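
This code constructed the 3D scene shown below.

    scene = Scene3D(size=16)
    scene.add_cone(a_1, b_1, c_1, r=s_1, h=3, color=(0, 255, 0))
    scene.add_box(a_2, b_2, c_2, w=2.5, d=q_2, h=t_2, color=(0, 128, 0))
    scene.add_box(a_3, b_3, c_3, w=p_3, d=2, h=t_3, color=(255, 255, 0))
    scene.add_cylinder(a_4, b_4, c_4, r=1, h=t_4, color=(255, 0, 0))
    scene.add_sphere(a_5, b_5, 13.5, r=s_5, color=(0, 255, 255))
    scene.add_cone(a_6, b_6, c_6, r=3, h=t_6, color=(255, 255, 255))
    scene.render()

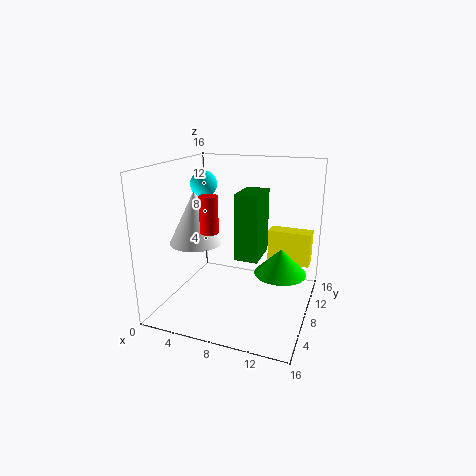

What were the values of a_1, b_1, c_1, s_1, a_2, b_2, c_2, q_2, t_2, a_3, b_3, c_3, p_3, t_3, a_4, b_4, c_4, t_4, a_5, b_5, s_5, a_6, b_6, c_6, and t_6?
a_1 = 12.5, b_1 = 10, c_1 = 3.5, s_1 = 3, a_2 = 8.5, b_2 = 5.5, c_2 = 6.5, q_2 = 4, t_2 = 7, a_3 = 10.5, b_3 = 11.5, c_3 = 4, p_3 = 5, t_3 = 4, a_4 = 5.5, b_4 = 6, c_4 = 9, t_4 = 4, a_5 = 3.5, b_5 = 9, s_5 = 1.5, a_6 = 3, b_6 = 7.5, c_6 = 7, t_6 = 6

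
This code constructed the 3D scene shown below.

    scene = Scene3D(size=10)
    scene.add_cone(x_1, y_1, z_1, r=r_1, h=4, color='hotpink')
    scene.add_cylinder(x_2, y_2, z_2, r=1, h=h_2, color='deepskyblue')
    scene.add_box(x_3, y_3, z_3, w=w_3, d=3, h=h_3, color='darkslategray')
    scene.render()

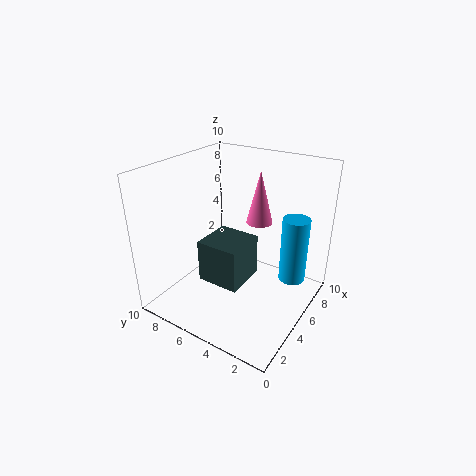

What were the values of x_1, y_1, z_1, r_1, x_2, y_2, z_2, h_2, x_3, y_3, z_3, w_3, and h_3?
x_1 = 8, y_1 = 5, z_1 = 5, r_1 = 1, x_2 = 8, y_2 = 2, z_2 = 1, h_2 = 5, x_3 = 3, y_3 = 4, z_3 = 2, w_3 = 3, h_3 = 3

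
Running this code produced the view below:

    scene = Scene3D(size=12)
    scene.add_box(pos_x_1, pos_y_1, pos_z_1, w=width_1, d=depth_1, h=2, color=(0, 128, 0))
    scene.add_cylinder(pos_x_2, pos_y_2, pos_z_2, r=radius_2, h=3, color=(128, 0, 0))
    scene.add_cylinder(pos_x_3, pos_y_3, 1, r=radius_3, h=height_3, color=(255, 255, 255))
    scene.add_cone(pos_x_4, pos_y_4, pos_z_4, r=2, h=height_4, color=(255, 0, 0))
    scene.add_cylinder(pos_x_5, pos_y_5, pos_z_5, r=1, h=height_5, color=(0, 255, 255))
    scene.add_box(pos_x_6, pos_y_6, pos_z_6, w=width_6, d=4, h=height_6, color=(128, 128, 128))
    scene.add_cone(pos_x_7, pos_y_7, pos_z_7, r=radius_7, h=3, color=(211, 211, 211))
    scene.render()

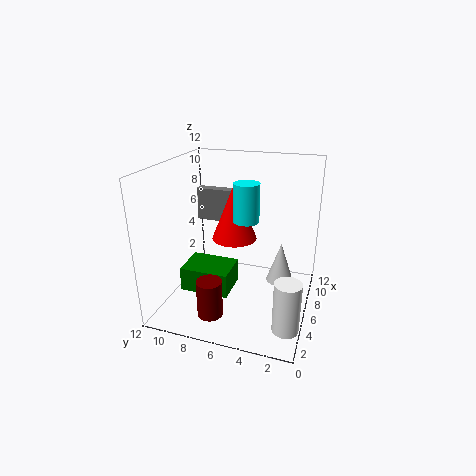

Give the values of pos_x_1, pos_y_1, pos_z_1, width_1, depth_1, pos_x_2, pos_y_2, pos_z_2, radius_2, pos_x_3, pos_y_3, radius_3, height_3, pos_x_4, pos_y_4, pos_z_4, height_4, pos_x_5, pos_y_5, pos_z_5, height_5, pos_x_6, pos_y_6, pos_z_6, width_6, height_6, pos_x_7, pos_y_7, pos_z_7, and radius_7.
pos_x_1 = 3
pos_y_1 = 6
pos_z_1 = 2
width_1 = 3
depth_1 = 4
pos_x_2 = 2
pos_y_2 = 7
pos_z_2 = 1
radius_2 = 1
pos_x_3 = 2
pos_y_3 = 1
radius_3 = 1
height_3 = 4
pos_x_4 = 8
pos_y_4 = 7
pos_z_4 = 5
height_4 = 5
pos_x_5 = 5
pos_y_5 = 5
pos_z_5 = 8
height_5 = 3
pos_x_6 = 9
pos_y_6 = 7
pos_z_6 = 6
width_6 = 1
height_6 = 3
pos_x_7 = 4
pos_y_7 = 2
pos_z_7 = 4
radius_7 = 1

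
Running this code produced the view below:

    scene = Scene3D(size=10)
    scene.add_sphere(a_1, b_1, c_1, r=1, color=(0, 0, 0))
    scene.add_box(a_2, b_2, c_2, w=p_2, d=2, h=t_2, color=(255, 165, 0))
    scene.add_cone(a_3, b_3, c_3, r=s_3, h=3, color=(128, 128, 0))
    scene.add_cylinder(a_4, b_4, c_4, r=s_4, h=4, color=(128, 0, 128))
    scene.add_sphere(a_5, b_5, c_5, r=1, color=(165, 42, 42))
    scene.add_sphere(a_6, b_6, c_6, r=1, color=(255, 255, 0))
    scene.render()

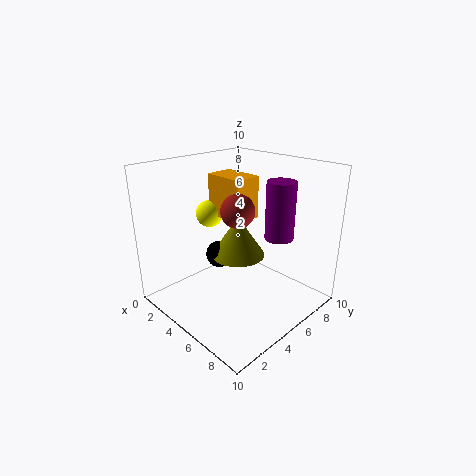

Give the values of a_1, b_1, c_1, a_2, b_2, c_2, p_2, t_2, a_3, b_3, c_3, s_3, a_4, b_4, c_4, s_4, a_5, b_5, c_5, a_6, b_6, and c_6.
a_1 = 3
b_1 = 5
c_1 = 3
a_2 = 2
b_2 = 5
c_2 = 6
p_2 = 3
t_2 = 3
a_3 = 4
b_3 = 6
c_3 = 3
s_3 = 2
a_4 = 7
b_4 = 7
c_4 = 5
s_4 = 1
a_5 = 7
b_5 = 3
c_5 = 8
a_6 = 2
b_6 = 5
c_6 = 6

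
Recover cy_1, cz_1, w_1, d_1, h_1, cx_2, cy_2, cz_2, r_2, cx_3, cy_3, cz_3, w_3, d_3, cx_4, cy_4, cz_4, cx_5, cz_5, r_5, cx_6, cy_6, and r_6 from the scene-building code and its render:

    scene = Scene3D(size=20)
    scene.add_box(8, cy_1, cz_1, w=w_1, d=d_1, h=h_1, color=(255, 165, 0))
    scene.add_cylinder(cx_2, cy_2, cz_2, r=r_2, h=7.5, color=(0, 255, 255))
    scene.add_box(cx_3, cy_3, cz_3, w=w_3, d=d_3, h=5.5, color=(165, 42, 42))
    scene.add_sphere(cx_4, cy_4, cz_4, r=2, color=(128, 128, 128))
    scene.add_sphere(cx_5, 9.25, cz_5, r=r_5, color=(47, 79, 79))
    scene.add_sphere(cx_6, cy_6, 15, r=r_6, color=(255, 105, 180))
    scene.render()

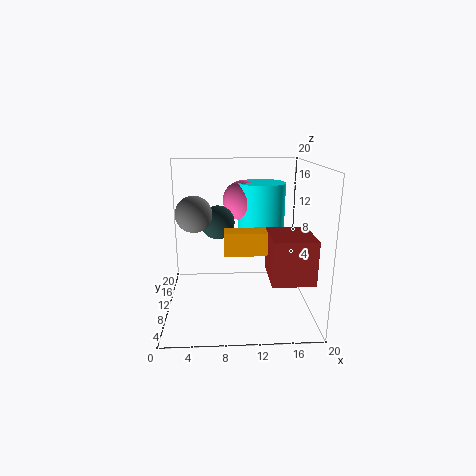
cy_1 = 2.5
cz_1 = 10.25
w_1 = 5
d_1 = 2.5
h_1 = 2.75
cx_2 = 13.25
cy_2 = 11
cz_2 = 10
r_2 = 3.25
cx_3 = 13.5
cy_3 = 1.25
cz_3 = 6.75
w_3 = 5.25
d_3 = 6.25
cx_4 = 4.75
cy_4 = 2
cz_4 = 15.5
cx_5 = 7.25
cz_5 = 12.5
r_5 = 2.25
cx_6 = 10.75
cy_6 = 11.25
r_6 = 2.75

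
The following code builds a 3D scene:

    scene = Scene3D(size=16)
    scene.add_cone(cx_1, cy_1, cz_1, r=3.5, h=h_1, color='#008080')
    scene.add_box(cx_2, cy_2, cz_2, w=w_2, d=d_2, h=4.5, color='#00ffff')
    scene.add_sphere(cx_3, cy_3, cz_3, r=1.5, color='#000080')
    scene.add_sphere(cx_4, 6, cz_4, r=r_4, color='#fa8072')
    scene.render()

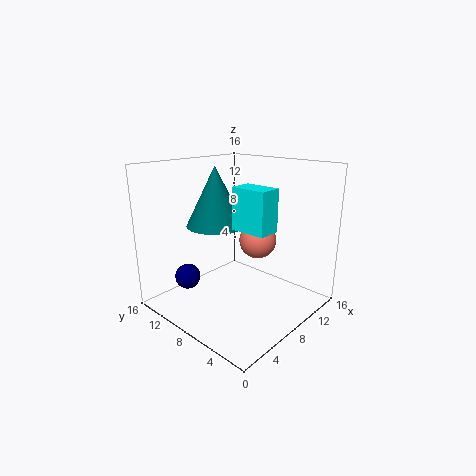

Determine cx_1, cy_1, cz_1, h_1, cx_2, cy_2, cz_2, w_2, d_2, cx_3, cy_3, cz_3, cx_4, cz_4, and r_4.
cx_1 = 8.5; cy_1 = 12; cz_1 = 8.5; h_1 = 7; cx_2 = 6.5; cy_2 = 3.5; cz_2 = 9.5; w_2 = 2.5; d_2 = 4; cx_3 = 5; cy_3 = 13.5; cz_3 = 2.5; cx_4 = 9; cz_4 = 8; r_4 = 2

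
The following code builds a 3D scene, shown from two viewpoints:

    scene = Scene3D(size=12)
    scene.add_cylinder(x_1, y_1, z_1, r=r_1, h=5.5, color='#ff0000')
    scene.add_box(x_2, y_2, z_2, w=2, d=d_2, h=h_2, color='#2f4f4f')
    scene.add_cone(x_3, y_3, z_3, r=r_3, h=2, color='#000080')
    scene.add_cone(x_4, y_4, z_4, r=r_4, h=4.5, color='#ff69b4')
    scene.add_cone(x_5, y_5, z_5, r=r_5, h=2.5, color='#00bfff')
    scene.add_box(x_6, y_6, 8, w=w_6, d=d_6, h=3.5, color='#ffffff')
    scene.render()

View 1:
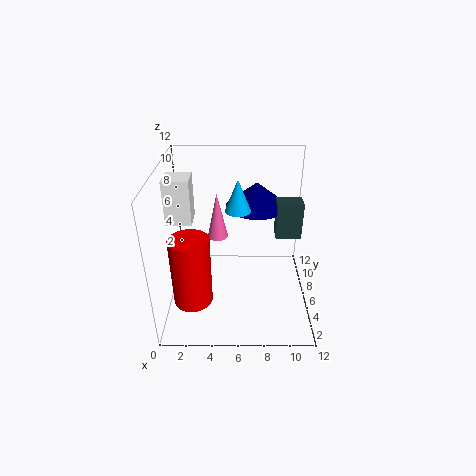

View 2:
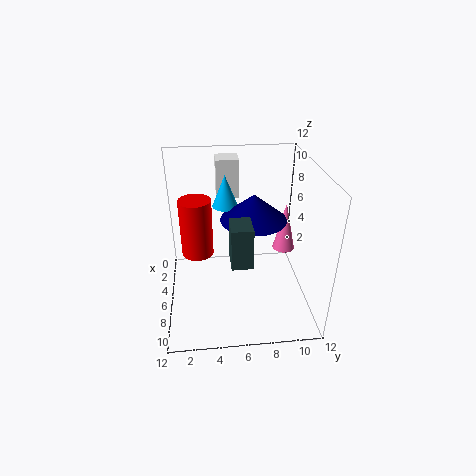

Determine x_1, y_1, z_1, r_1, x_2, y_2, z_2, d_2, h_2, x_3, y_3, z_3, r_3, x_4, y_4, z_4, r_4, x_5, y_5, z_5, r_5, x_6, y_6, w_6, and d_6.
x_1 = 2.5
y_1 = 2.5
z_1 = 2.5
r_1 = 1.5
x_2 = 9
y_2 = 5
z_2 = 6.5
d_2 = 1.5
h_2 = 3
x_3 = 7.5
y_3 = 7
z_3 = 8.5
r_3 = 2.5
x_4 = 4
y_4 = 10.5
z_4 = 3.5
r_4 = 1
x_5 = 6
y_5 = 5
z_5 = 9
r_5 = 1
x_6 = 0.5
y_6 = 4.5
w_6 = 2
d_6 = 2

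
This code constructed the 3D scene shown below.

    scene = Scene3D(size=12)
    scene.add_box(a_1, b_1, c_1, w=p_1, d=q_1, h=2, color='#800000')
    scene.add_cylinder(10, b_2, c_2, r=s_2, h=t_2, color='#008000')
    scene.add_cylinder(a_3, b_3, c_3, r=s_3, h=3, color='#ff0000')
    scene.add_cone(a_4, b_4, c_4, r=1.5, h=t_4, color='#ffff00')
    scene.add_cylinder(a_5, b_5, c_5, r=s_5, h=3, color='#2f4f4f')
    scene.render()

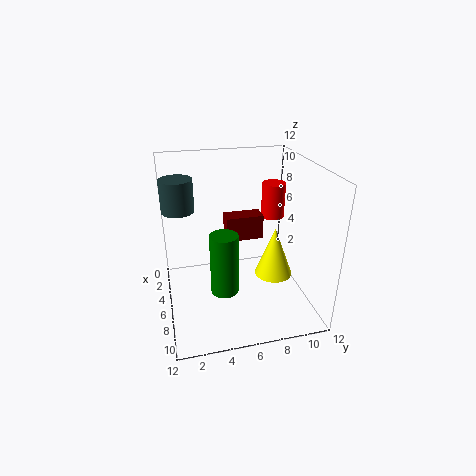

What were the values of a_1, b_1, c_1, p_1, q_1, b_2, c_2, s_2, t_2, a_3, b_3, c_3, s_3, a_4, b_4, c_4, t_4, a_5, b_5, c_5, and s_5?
a_1 = 5; b_1 = 5; c_1 = 6; p_1 = 1.5; q_1 = 3; b_2 = 4; c_2 = 4; s_2 = 1; t_2 = 4.5; a_3 = 4.5; b_3 = 9.5; c_3 = 7; s_3 = 1; a_4 = 8; b_4 = 8.5; c_4 = 3.5; t_4 = 4; a_5 = 1.5; b_5 = 1.5; c_5 = 7; s_5 = 1.5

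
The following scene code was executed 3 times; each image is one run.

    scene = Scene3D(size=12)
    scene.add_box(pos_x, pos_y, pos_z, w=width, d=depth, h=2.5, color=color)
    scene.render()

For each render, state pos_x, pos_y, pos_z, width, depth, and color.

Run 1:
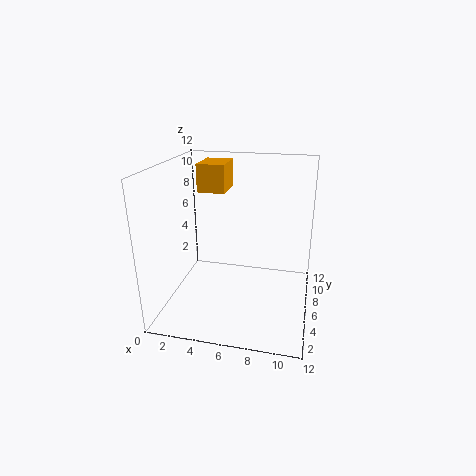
pos_x = 1.75, pos_y = 8.25, pos_z = 9, width = 2.5, depth = 3.25, color = 'orange'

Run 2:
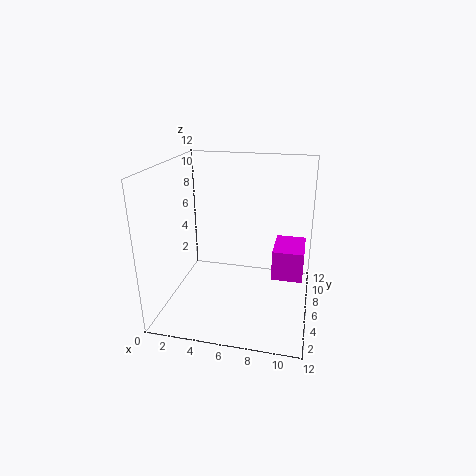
pos_x = 9, pos_y = 5, pos_z = 3, width = 2.5, depth = 3.5, color = 'magenta'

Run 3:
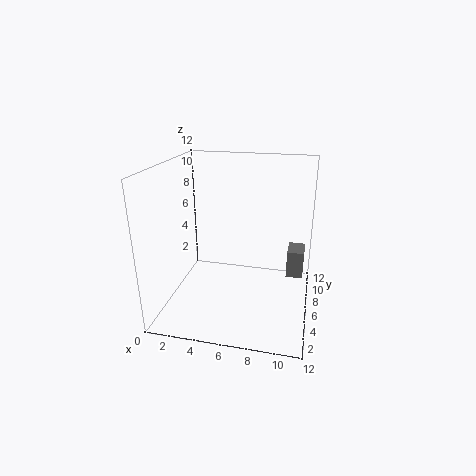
pos_x = 10, pos_y = 8.25, pos_z = 1.5, width = 1.5, depth = 2.25, color = 'gray'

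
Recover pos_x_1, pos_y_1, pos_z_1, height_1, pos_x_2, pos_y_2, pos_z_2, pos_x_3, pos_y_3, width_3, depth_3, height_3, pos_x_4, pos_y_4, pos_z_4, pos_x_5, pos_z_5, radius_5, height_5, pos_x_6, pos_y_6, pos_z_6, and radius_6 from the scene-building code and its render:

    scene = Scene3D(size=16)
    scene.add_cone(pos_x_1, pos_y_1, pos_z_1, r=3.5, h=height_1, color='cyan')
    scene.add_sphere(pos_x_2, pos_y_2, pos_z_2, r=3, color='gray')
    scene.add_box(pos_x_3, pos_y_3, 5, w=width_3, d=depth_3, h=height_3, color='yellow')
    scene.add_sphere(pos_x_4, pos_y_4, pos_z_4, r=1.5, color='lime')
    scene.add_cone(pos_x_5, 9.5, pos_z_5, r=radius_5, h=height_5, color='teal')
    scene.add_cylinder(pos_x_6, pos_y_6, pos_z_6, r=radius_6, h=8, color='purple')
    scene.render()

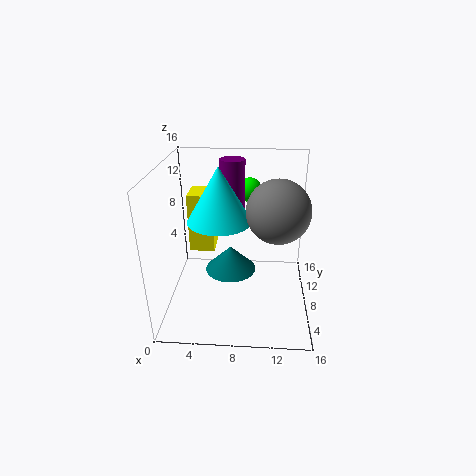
pos_x_1 = 6; pos_y_1 = 8; pos_z_1 = 10; height_1 = 6; pos_x_2 = 12; pos_y_2 = 4; pos_z_2 = 13; pos_x_3 = 2; pos_y_3 = 10; width_3 = 3; depth_3 = 3.5; height_3 = 7; pos_x_4 = 9; pos_y_4 = 14; pos_z_4 = 11.5; pos_x_5 = 7; pos_z_5 = 3; radius_5 = 3; height_5 = 3; pos_x_6 = 7; pos_y_6 = 13; pos_z_6 = 7.5; radius_6 = 1.5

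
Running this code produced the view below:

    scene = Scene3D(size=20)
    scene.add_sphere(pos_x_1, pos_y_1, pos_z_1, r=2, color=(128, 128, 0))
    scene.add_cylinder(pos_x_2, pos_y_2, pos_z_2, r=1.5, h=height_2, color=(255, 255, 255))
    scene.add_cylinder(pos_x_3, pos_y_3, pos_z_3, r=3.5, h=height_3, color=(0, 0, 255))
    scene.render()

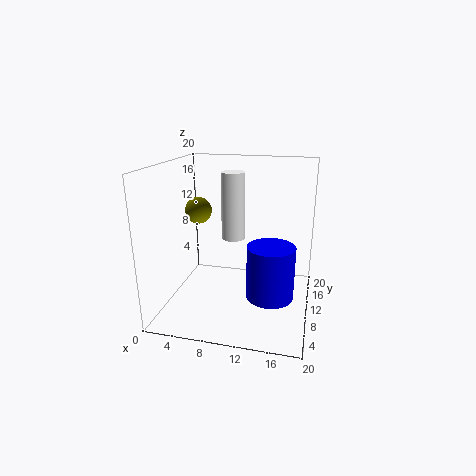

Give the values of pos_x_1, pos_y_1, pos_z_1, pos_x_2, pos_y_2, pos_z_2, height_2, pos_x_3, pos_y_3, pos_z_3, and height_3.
pos_x_1 = 3, pos_y_1 = 13.5, pos_z_1 = 12.5, pos_x_2 = 10, pos_y_2 = 7.5, pos_z_2 = 11, height_2 = 8.5, pos_x_3 = 14.5, pos_y_3 = 11.5, pos_z_3 = 0.5, height_3 = 8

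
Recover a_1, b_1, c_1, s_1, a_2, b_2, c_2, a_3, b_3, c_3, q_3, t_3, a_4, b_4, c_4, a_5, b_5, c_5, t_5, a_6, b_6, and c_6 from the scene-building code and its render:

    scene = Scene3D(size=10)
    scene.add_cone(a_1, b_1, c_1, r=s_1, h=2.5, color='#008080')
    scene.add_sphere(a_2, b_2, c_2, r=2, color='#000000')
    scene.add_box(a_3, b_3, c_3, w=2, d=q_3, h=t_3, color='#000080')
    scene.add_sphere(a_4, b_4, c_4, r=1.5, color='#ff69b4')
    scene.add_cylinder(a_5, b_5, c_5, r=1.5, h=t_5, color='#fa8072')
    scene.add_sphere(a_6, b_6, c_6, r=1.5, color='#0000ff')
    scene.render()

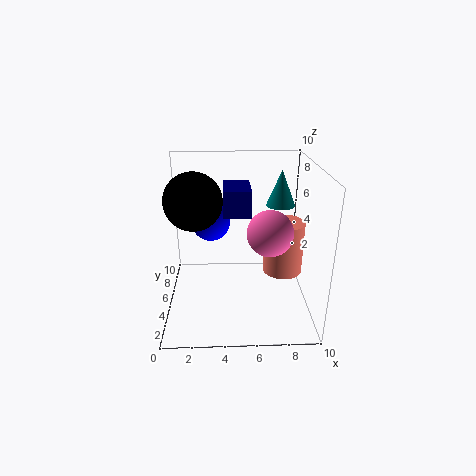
a_1 = 8, b_1 = 6, c_1 = 7, s_1 = 1, a_2 = 2, b_2 = 5.5, c_2 = 7.5, a_3 = 4, b_3 = 6, c_3 = 6, q_3 = 3, t_3 = 2, a_4 = 7, b_4 = 3.5, c_4 = 6, a_5 = 8.5, b_5 = 6.5, c_5 = 1.5, t_5 = 4, a_6 = 3, b_6 = 8, c_6 = 5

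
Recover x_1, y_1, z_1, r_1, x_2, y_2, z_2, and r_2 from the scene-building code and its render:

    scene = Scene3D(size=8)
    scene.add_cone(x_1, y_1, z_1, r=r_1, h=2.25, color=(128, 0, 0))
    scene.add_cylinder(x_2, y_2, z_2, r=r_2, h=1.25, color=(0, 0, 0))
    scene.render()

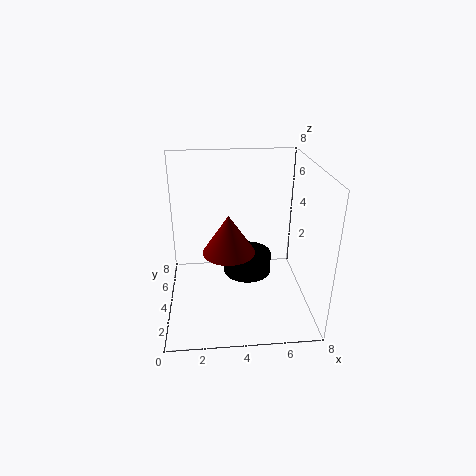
x_1 = 3.5, y_1 = 4.25, z_1 = 3, r_1 = 1.5, x_2 = 4.75, y_2 = 5.75, z_2 = 0.75, r_2 = 1.5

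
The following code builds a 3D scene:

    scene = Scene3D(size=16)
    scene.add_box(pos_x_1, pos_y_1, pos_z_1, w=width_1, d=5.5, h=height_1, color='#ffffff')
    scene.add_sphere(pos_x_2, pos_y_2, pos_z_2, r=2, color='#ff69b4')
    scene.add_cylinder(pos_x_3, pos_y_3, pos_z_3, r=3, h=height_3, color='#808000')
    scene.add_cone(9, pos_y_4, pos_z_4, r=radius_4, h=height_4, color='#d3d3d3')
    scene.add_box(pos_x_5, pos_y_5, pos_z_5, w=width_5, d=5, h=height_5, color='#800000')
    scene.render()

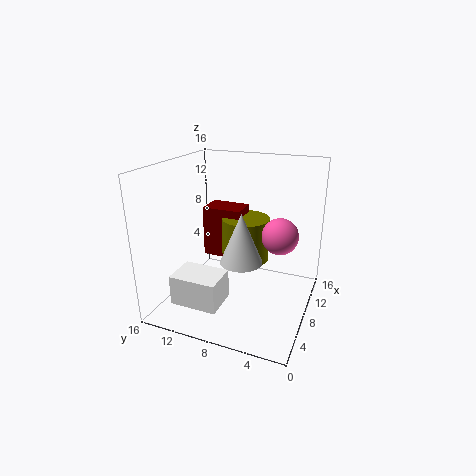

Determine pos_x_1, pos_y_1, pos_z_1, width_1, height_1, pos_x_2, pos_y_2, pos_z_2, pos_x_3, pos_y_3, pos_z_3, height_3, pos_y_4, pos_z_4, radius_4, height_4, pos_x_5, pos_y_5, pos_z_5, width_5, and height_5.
pos_x_1 = 3.5; pos_y_1 = 9; pos_z_1 = 0.5; width_1 = 4; height_1 = 3.5; pos_x_2 = 9; pos_y_2 = 3.5; pos_z_2 = 8.5; pos_x_3 = 13; pos_y_3 = 9; pos_z_3 = 3; height_3 = 5.5; pos_y_4 = 8; pos_z_4 = 4.5; radius_4 = 2.5; height_4 = 6; pos_x_5 = 12; pos_y_5 = 9.5; pos_z_5 = 3; width_5 = 3.5; height_5 = 6.5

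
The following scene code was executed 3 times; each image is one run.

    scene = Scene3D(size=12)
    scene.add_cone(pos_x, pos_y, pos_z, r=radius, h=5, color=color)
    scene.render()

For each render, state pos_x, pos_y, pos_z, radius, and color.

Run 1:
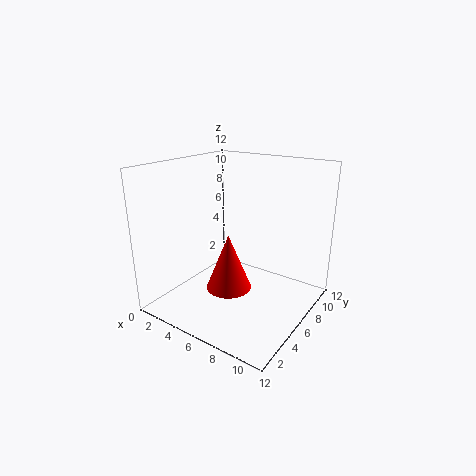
pos_x = 5, pos_y = 6, pos_z = 1, radius = 2, color = 'red'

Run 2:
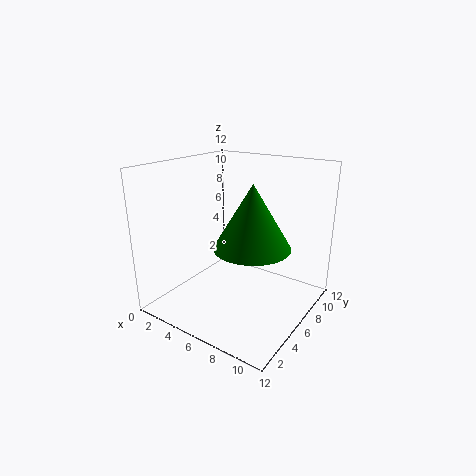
pos_x = 8, pos_y = 5, pos_z = 6, radius = 3, color = 'green'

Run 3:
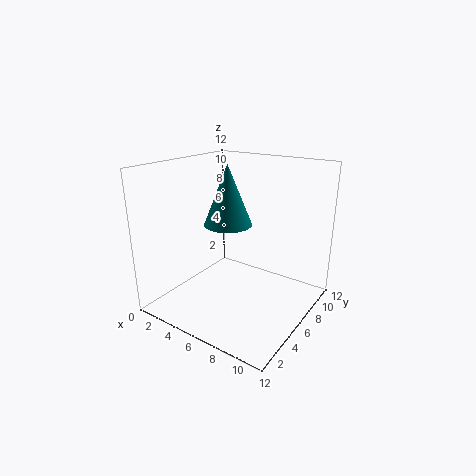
pos_x = 5, pos_y = 6, pos_z = 7, radius = 2, color = 'teal'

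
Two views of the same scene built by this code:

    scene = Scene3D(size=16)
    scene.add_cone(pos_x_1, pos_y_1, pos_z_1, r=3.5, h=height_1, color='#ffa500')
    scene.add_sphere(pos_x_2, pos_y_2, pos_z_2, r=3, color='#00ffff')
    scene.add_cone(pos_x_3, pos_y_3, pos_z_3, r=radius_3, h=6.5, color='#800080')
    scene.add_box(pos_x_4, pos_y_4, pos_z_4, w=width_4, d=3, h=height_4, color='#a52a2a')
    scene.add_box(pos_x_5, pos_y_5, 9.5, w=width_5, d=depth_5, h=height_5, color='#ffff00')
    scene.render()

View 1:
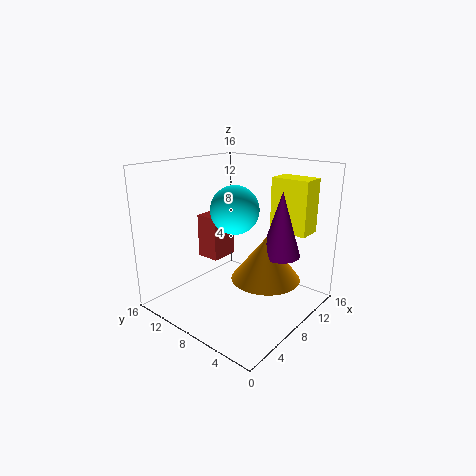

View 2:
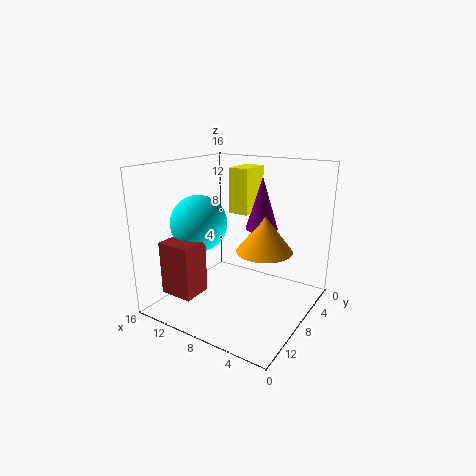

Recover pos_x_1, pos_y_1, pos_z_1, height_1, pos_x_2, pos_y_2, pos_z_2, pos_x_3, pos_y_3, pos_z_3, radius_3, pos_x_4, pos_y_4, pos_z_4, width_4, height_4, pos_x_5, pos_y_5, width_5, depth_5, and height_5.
pos_x_1 = 7; pos_y_1 = 3.5; pos_z_1 = 5; height_1 = 4.5; pos_x_2 = 11; pos_y_2 = 11; pos_z_2 = 10; pos_x_3 = 8; pos_y_3 = 2.5; pos_z_3 = 7.5; radius_3 = 2; pos_x_4 = 9; pos_y_4 = 12.5; pos_z_4 = 3.5; width_4 = 3.5; height_4 = 5.5; pos_x_5 = 9; pos_y_5 = 0.5; width_5 = 2.5; depth_5 = 4; height_5 = 5.5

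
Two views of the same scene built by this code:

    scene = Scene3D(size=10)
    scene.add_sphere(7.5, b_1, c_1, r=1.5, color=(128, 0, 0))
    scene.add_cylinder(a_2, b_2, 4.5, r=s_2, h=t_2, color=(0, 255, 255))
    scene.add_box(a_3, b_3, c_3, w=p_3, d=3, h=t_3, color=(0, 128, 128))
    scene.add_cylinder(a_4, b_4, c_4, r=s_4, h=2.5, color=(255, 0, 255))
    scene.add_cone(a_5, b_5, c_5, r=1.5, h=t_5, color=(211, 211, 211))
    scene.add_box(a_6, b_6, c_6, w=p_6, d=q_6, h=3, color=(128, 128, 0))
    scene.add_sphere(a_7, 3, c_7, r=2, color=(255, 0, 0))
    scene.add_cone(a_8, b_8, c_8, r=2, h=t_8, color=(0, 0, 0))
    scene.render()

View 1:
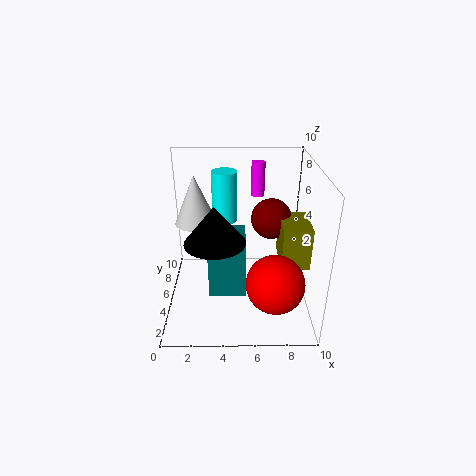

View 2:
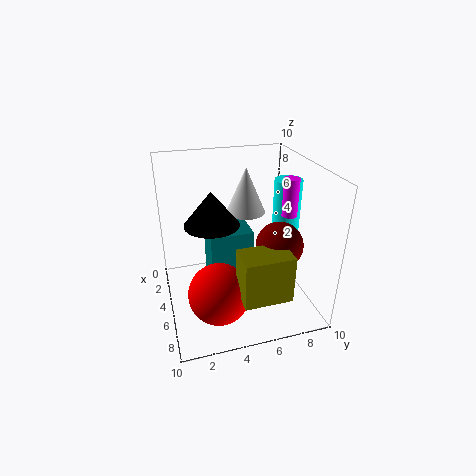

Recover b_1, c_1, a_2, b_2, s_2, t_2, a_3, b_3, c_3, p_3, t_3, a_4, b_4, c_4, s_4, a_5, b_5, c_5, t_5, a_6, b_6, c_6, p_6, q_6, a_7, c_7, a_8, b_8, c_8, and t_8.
b_1 = 7, c_1 = 5.5, a_2 = 4, b_2 = 9, s_2 = 1, t_2 = 4, a_3 = 3, b_3 = 3, c_3 = 1.5, p_3 = 2.5, t_3 = 4, a_4 = 6.5, b_4 = 8, c_4 = 7, s_4 = 0.5, a_5 = 2, b_5 = 6.5, c_5 = 5.5, t_5 = 3.5, a_6 = 8, b_6 = 4, c_6 = 3, p_6 = 2, q_6 = 3, a_7 = 7.5, c_7 = 2.5, a_8 = 3.5, b_8 = 3.5, c_8 = 5.5, t_8 = 2.5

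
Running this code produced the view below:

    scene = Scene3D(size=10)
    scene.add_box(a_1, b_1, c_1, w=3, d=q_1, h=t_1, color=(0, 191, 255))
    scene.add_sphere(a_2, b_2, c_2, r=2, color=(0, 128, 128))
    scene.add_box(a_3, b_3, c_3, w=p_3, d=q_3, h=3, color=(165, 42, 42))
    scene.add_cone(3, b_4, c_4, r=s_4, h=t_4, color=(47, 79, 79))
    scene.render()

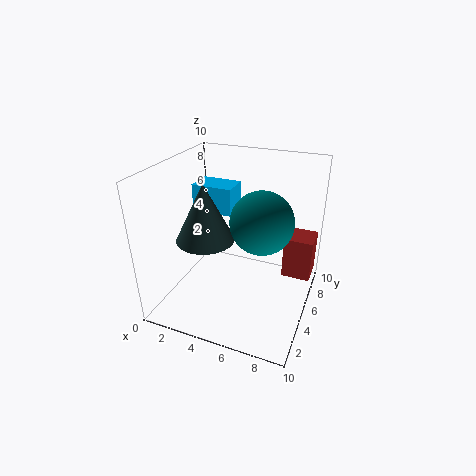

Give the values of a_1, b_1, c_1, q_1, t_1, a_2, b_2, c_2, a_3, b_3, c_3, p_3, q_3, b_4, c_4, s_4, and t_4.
a_1 = 1, b_1 = 6, c_1 = 6, q_1 = 2, t_1 = 2, a_2 = 7, b_2 = 4, c_2 = 7, a_3 = 8, b_3 = 6, c_3 = 2, p_3 = 2, q_3 = 2, b_4 = 4, c_4 = 5, s_4 = 2, t_4 = 4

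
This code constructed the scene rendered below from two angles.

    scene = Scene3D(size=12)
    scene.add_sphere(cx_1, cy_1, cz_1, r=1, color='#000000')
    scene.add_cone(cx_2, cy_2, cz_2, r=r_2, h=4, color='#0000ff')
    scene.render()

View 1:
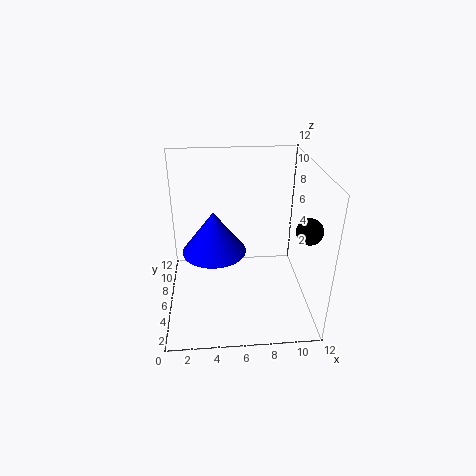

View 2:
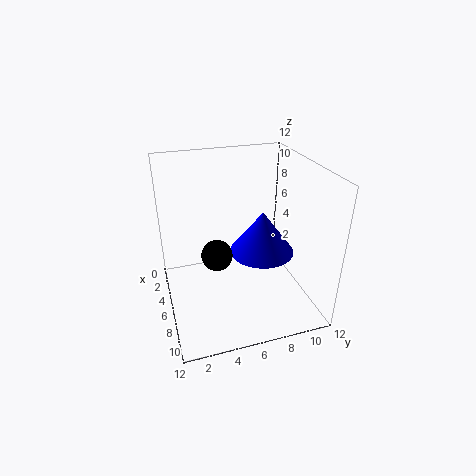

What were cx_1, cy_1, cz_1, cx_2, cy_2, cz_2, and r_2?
cx_1 = 11; cy_1 = 3; cz_1 = 8; cx_2 = 4; cy_2 = 9; cz_2 = 3; r_2 = 3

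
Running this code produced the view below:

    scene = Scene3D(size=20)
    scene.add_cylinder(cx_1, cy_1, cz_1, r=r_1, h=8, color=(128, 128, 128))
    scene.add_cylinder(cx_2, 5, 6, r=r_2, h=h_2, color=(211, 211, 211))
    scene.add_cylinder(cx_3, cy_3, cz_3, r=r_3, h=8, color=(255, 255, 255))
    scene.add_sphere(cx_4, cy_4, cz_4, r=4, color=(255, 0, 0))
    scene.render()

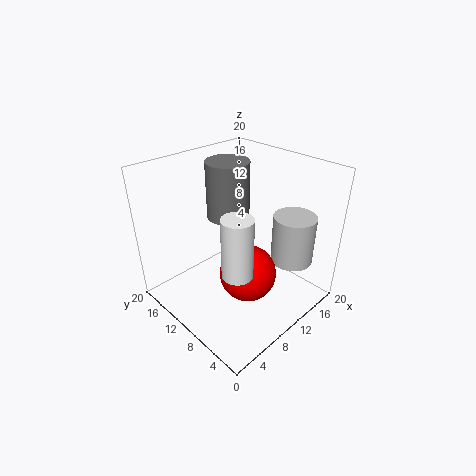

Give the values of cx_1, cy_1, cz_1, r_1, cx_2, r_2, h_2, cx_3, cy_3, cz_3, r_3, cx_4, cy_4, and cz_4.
cx_1 = 11; cy_1 = 13; cz_1 = 12; r_1 = 3; cx_2 = 16; r_2 = 3; h_2 = 7; cx_3 = 6; cy_3 = 6; cz_3 = 8; r_3 = 2; cx_4 = 10; cy_4 = 8; cz_4 = 5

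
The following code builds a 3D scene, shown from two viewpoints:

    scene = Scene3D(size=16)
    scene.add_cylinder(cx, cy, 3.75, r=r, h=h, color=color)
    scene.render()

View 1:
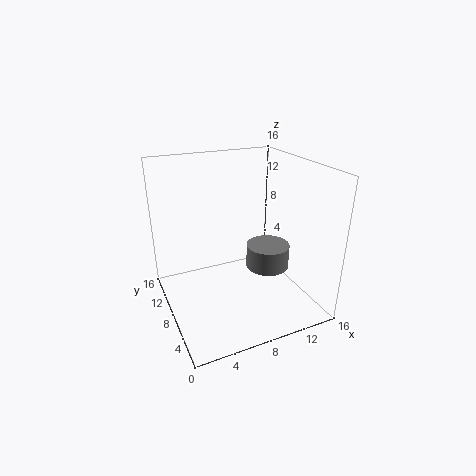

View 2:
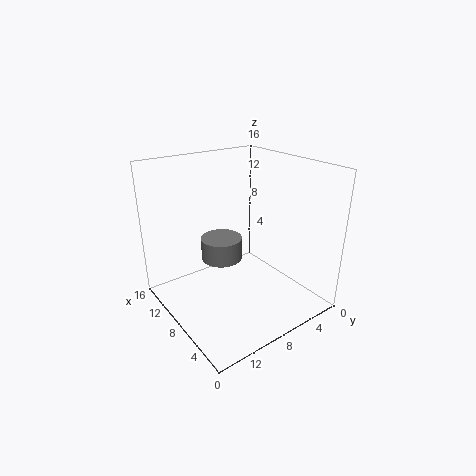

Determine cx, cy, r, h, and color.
cx = 11.75
cy = 7.75
r = 2.5
h = 2.75
color = 'gray'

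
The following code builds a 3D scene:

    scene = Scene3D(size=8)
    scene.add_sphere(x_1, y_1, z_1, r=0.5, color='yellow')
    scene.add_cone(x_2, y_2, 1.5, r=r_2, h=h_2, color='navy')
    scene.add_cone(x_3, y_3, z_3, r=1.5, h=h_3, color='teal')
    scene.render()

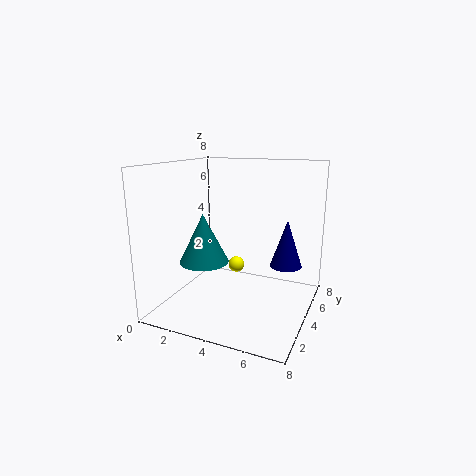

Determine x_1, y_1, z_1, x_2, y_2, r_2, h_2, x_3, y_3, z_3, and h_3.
x_1 = 3; y_1 = 6; z_1 = 1.5; x_2 = 6; y_2 = 7; r_2 = 1; h_2 = 3; x_3 = 1.5; y_3 = 4.5; z_3 = 2; h_3 = 3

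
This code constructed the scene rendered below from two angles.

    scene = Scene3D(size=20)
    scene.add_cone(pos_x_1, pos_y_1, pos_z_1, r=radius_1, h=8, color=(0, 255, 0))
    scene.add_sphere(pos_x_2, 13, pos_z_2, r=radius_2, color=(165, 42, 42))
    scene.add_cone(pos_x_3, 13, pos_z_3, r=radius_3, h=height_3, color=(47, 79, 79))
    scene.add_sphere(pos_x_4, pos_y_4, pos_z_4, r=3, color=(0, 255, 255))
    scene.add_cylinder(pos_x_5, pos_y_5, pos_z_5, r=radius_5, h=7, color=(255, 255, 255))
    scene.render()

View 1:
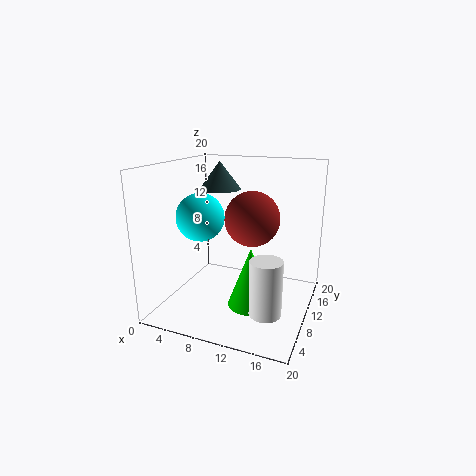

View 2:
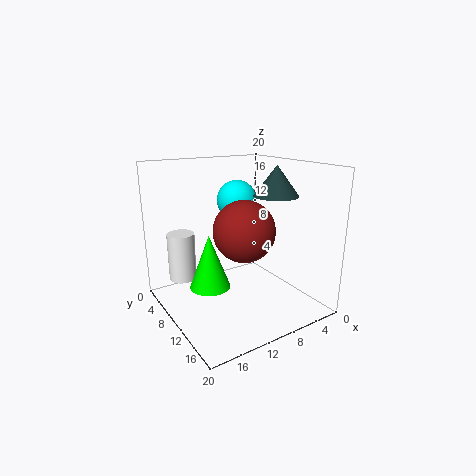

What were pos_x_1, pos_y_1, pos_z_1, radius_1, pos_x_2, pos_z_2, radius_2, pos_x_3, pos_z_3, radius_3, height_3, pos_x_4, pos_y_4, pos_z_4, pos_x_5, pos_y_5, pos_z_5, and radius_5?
pos_x_1 = 13
pos_y_1 = 7
pos_z_1 = 2
radius_1 = 3
pos_x_2 = 11
pos_z_2 = 12
radius_2 = 4
pos_x_3 = 6
pos_z_3 = 16
radius_3 = 3
height_3 = 4
pos_x_4 = 7
pos_y_4 = 5
pos_z_4 = 14
pos_x_5 = 16
pos_y_5 = 4
pos_z_5 = 3
radius_5 = 2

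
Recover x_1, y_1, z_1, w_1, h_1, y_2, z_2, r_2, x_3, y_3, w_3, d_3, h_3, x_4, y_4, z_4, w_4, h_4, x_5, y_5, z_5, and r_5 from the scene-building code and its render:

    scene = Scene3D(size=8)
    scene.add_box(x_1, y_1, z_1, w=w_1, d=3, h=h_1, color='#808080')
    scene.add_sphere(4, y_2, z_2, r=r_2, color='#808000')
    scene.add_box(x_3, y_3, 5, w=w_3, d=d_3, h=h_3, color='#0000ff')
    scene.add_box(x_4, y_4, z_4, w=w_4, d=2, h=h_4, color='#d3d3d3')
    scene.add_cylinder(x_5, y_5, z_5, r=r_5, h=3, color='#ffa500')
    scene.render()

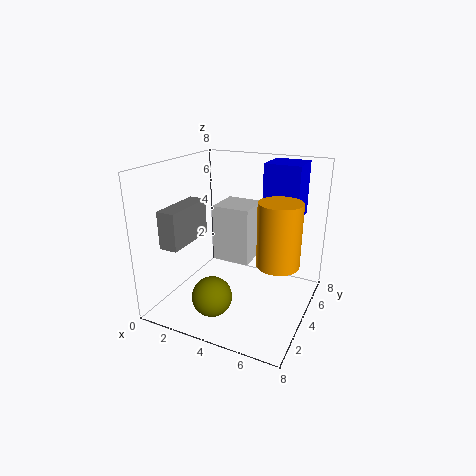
x_1 = 1
y_1 = 1
z_1 = 4
w_1 = 1
h_1 = 2
y_2 = 1
z_2 = 2
r_2 = 1
x_3 = 5
y_3 = 5
w_3 = 2
d_3 = 2
h_3 = 3
x_4 = 3
y_4 = 3
z_4 = 3
w_4 = 2
h_4 = 3
x_5 = 7
y_5 = 2
z_5 = 4
r_5 = 1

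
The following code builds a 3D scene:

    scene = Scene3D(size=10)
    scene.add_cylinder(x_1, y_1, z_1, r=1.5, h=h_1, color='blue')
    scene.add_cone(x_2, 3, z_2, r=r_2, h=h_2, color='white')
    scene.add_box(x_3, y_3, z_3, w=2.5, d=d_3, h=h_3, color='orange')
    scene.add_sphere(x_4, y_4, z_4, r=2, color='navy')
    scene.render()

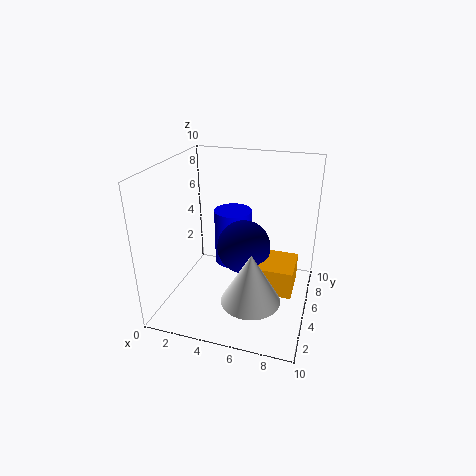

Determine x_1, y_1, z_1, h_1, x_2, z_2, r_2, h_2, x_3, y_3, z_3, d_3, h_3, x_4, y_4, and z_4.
x_1 = 3.5
y_1 = 8.5
z_1 = 1
h_1 = 4.5
x_2 = 6.5
z_2 = 1.5
r_2 = 2
h_2 = 3.5
x_3 = 6.5
y_3 = 4.5
z_3 = 1
d_3 = 3
h_3 = 2
x_4 = 5
y_4 = 6.5
z_4 = 3.5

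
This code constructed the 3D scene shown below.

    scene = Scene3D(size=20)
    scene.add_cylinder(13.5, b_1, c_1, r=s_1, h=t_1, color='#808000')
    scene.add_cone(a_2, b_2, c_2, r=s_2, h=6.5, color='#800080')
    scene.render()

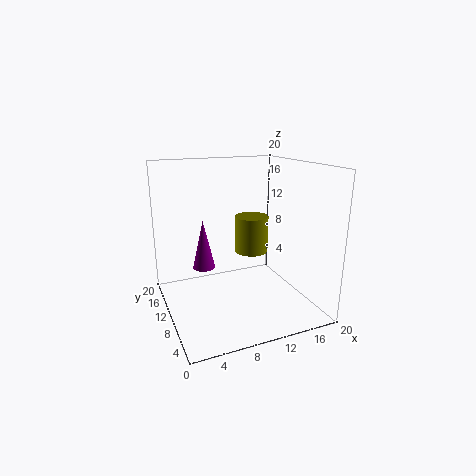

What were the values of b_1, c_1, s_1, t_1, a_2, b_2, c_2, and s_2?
b_1 = 13
c_1 = 6.5
s_1 = 2.5
t_1 = 5.5
a_2 = 5
b_2 = 10
c_2 = 6.5
s_2 = 1.5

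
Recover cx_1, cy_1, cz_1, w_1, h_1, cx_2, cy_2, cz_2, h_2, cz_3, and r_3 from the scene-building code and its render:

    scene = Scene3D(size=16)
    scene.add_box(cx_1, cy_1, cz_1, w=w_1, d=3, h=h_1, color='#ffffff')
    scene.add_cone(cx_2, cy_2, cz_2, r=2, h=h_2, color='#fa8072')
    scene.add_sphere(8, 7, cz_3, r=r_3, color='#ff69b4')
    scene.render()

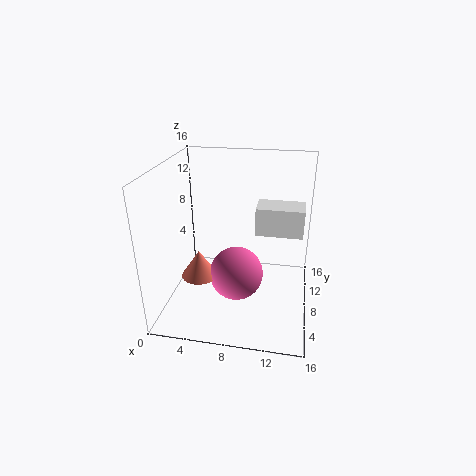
cx_1 = 10; cy_1 = 7; cz_1 = 9; w_1 = 5; h_1 = 3; cx_2 = 4; cy_2 = 6; cz_2 = 4; h_2 = 3; cz_3 = 4; r_3 = 3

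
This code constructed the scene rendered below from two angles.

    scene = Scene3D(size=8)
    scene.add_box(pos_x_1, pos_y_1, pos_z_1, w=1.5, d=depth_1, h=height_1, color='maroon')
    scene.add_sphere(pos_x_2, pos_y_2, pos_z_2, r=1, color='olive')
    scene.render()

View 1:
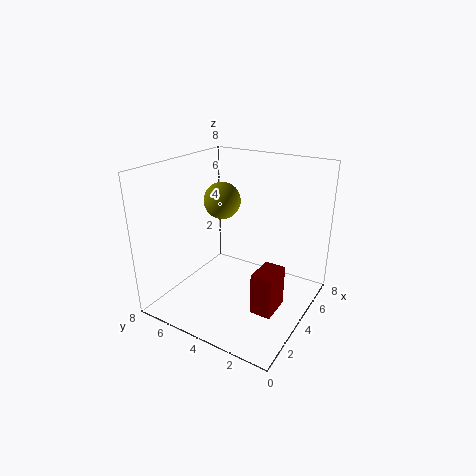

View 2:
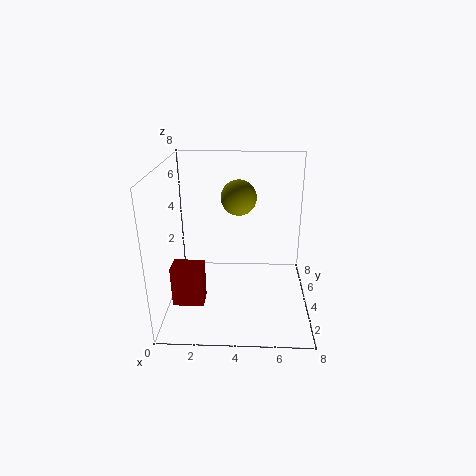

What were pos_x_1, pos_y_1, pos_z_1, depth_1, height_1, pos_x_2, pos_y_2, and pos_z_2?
pos_x_1 = 1, pos_y_1 = 0.5, pos_z_1 = 2, depth_1 = 1, height_1 = 2, pos_x_2 = 4, pos_y_2 = 5, pos_z_2 = 6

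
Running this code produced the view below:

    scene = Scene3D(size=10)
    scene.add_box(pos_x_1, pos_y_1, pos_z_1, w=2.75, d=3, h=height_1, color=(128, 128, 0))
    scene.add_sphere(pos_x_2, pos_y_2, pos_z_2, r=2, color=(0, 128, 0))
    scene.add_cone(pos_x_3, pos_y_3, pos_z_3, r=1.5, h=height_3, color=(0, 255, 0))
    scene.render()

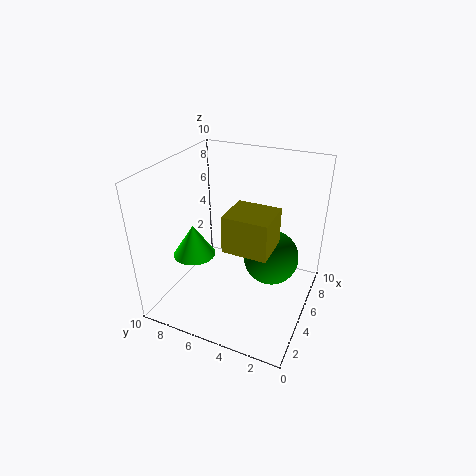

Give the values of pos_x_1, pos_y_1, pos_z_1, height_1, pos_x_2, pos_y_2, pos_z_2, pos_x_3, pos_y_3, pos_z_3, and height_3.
pos_x_1 = 3, pos_y_1 = 2.25, pos_z_1 = 5, height_1 = 2.5, pos_x_2 = 6.5, pos_y_2 = 3, pos_z_2 = 3, pos_x_3 = 4, pos_y_3 = 8, pos_z_3 = 3.5, height_3 = 2.25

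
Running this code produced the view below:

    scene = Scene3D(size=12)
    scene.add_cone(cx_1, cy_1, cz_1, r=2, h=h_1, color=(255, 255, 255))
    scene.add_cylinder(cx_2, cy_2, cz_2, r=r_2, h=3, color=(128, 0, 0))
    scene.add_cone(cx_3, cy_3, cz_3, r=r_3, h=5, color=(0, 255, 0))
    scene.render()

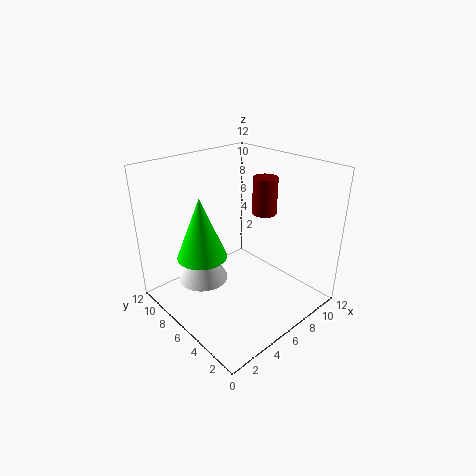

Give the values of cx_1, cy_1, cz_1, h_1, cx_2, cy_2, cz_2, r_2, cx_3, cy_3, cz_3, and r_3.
cx_1 = 3, cy_1 = 7, cz_1 = 3, h_1 = 4, cx_2 = 8, cy_2 = 5, cz_2 = 8, r_2 = 1, cx_3 = 3, cy_3 = 7, cz_3 = 5, r_3 = 2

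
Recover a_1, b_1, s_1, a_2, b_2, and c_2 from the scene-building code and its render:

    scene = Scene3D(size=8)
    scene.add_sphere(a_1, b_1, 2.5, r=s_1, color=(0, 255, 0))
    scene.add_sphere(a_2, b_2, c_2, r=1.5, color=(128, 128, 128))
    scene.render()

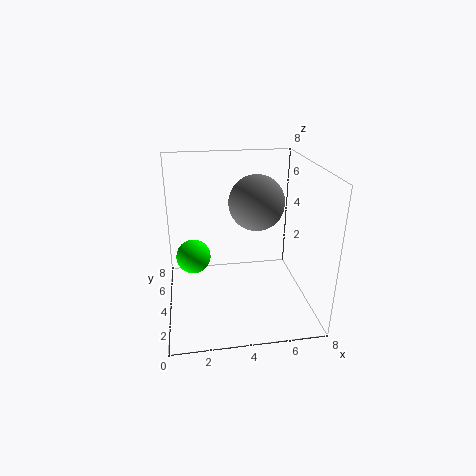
a_1 = 1.5
b_1 = 5
s_1 = 1
a_2 = 5
b_2 = 4
c_2 = 6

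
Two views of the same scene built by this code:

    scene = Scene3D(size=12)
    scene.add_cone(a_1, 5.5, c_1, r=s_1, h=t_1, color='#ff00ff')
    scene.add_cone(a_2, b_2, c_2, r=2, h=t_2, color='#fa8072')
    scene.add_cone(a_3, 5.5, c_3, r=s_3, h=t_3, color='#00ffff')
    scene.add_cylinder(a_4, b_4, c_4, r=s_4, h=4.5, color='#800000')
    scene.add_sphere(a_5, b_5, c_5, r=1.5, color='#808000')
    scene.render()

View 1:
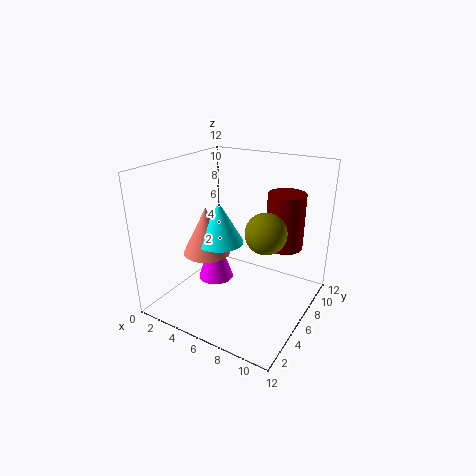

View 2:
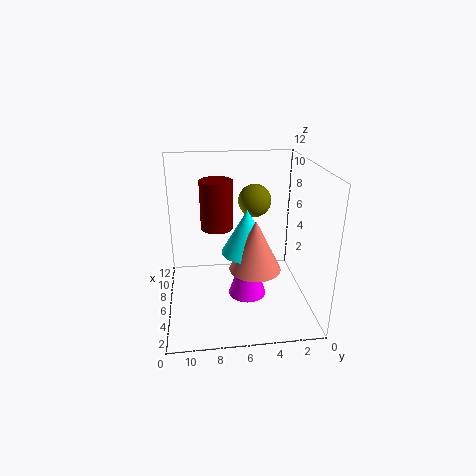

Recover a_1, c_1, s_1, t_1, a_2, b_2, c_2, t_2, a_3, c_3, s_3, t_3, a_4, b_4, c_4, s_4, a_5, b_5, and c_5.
a_1 = 4, c_1 = 2, s_1 = 1.5, t_1 = 4.5, a_2 = 3.5, b_2 = 5, c_2 = 4.5, t_2 = 4, a_3 = 4.5, c_3 = 5.5, s_3 = 2, t_3 = 3.5, a_4 = 9.5, b_4 = 7.5, c_4 = 5.5, s_4 = 1.5, a_5 = 9.5, b_5 = 4, c_5 = 8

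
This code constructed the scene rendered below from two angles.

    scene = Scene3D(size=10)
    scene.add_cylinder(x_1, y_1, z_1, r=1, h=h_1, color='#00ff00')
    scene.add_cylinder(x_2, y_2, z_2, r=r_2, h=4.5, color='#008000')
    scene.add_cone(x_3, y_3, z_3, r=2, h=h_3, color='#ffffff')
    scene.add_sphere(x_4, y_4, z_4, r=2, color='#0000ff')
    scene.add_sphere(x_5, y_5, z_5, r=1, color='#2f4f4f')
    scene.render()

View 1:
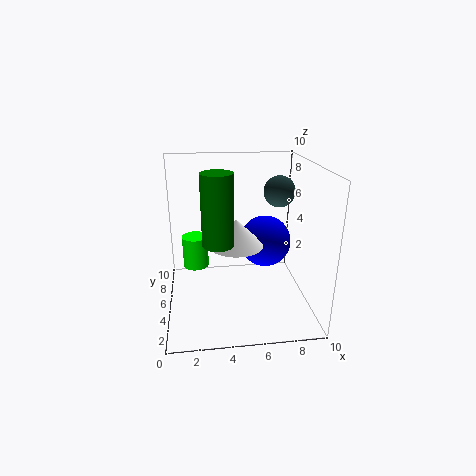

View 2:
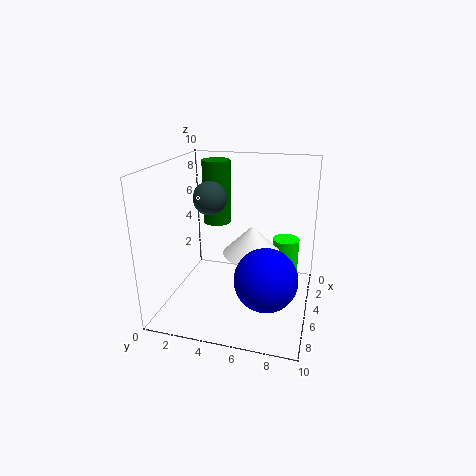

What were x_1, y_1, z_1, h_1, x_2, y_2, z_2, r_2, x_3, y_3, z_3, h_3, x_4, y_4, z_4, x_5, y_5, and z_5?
x_1 = 2, y_1 = 8, z_1 = 1.5, h_1 = 2.5, x_2 = 3.5, y_2 = 3, z_2 = 5.5, r_2 = 1, x_3 = 5, y_3 = 6, z_3 = 4, h_3 = 2, x_4 = 7.5, y_4 = 7.5, z_4 = 3.5, x_5 = 7.5, y_5 = 4, z_5 = 8.5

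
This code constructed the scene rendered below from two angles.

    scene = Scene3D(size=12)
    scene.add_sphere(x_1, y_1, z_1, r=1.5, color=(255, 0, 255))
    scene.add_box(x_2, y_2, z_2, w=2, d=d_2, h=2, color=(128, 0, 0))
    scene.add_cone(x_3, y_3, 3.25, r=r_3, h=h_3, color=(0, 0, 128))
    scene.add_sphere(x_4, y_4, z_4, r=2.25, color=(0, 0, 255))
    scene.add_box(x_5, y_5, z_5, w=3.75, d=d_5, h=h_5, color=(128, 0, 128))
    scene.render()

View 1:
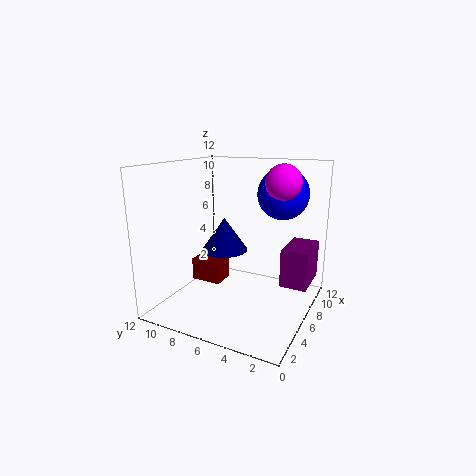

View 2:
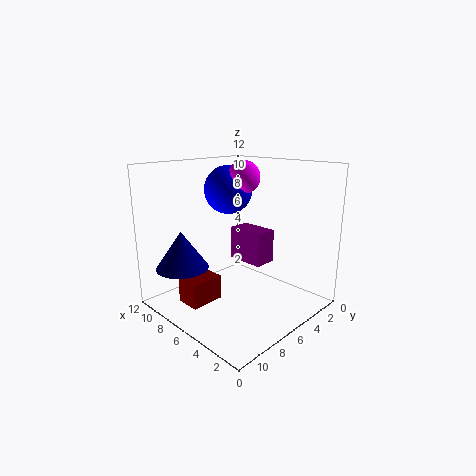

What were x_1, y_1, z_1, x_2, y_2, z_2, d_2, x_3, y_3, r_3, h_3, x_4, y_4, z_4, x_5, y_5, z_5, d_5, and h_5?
x_1 = 8.25, y_1 = 3, z_1 = 10.5, x_2 = 6, y_2 = 8, z_2 = 1.25, d_2 = 2.75, x_3 = 9.5, y_3 = 9.25, r_3 = 2.25, h_3 = 3.25, x_4 = 9.75, y_4 = 3.5, z_4 = 9.25, x_5 = 6.75, y_5 = 0.25, z_5 = 2, d_5 = 2.25, h_5 = 3.25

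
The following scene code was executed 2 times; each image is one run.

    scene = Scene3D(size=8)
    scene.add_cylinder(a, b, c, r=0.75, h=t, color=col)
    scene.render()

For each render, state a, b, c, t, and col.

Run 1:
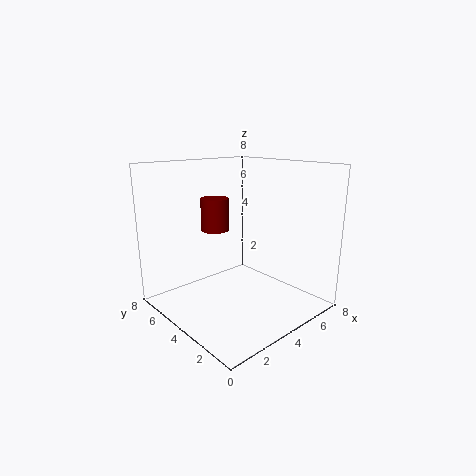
a = 3; b = 4.75; c = 4.5; t = 1.75; col = 'maroon'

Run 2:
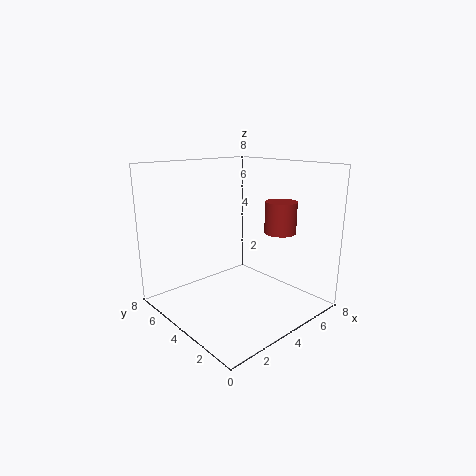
a = 4; b = 1; c = 5; t = 1.5; col = 'brown'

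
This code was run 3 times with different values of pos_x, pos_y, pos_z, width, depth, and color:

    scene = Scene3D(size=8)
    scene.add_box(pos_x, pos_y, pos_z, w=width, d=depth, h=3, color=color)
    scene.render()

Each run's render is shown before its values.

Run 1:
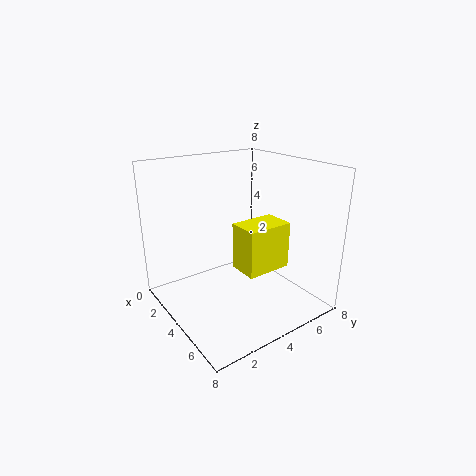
pos_x = 2; pos_y = 5; pos_z = 1; width = 2; depth = 3; color = 'yellow'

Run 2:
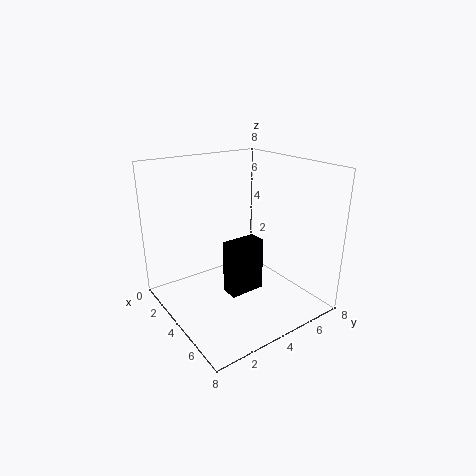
pos_x = 4; pos_y = 3; pos_z = 1; width = 1; depth = 2; color = 'black'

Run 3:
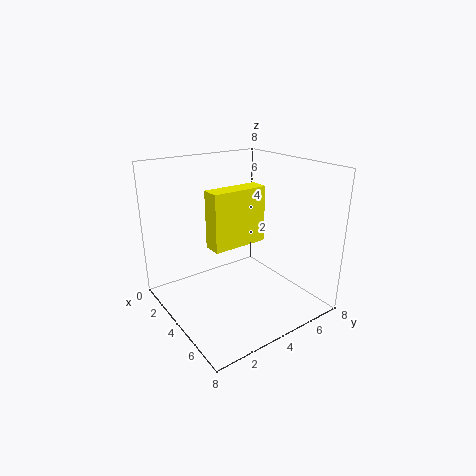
pos_x = 4; pos_y = 2; pos_z = 4; width = 1; depth = 3; color = 'yellow'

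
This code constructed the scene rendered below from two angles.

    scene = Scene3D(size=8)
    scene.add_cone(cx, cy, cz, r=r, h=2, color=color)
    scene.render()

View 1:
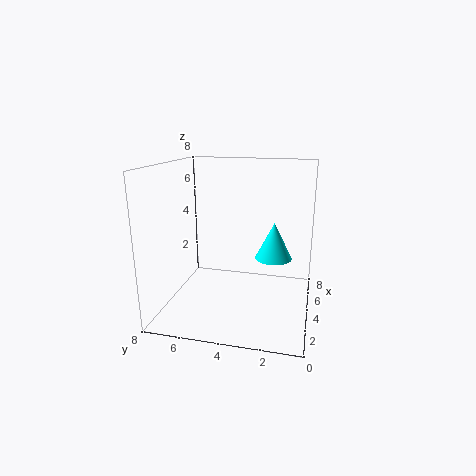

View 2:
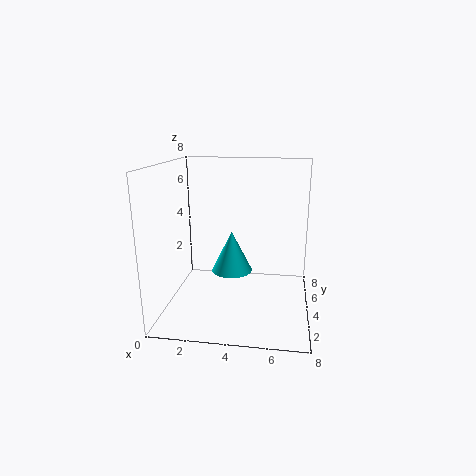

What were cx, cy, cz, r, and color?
cx = 4, cy = 2, cz = 3, r = 1, color = 'cyan'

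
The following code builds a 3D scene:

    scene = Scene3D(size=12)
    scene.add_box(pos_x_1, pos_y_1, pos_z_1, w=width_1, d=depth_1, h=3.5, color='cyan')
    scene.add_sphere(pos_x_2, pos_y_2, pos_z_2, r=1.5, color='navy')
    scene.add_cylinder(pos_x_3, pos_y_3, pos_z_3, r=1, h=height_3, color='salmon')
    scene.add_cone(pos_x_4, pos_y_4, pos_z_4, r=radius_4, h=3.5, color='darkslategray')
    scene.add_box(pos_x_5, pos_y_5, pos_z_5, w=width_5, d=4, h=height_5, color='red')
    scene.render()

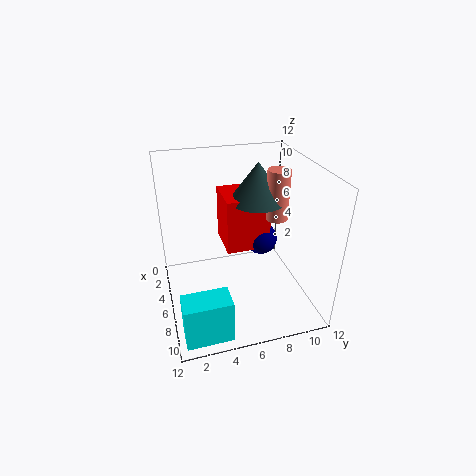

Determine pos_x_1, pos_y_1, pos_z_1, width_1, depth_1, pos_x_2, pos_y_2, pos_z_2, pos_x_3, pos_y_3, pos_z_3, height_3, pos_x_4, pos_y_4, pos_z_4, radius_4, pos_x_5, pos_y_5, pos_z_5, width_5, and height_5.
pos_x_1 = 10; pos_y_1 = 0.5; pos_z_1 = 1; width_1 = 2; depth_1 = 3.5; pos_x_2 = 3.5; pos_y_2 = 9; pos_z_2 = 4; pos_x_3 = 4.5; pos_y_3 = 10; pos_z_3 = 6.5; height_3 = 4.5; pos_x_4 = 3.5; pos_y_4 = 8.5; pos_z_4 = 8; radius_4 = 2.5; pos_x_5 = 0.5; pos_y_5 = 5.5; pos_z_5 = 3.5; width_5 = 4; height_5 = 5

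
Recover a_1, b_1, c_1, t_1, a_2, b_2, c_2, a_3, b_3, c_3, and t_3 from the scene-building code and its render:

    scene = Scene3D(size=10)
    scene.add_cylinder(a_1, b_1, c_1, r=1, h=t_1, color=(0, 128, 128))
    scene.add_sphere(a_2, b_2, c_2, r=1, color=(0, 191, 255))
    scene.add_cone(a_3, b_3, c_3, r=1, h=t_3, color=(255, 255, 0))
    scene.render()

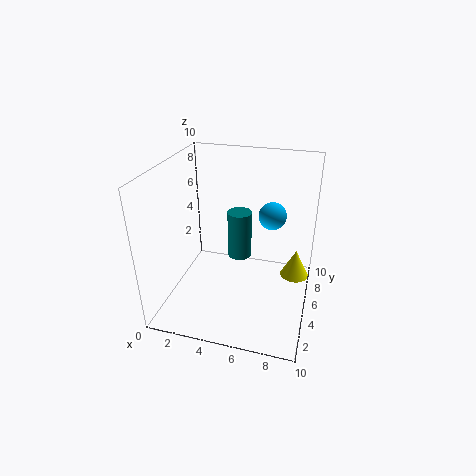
a_1 = 4; b_1 = 9; c_1 = 1; t_1 = 4; a_2 = 7; b_2 = 7; c_2 = 6; a_3 = 9; b_3 = 6; c_3 = 2; t_3 = 2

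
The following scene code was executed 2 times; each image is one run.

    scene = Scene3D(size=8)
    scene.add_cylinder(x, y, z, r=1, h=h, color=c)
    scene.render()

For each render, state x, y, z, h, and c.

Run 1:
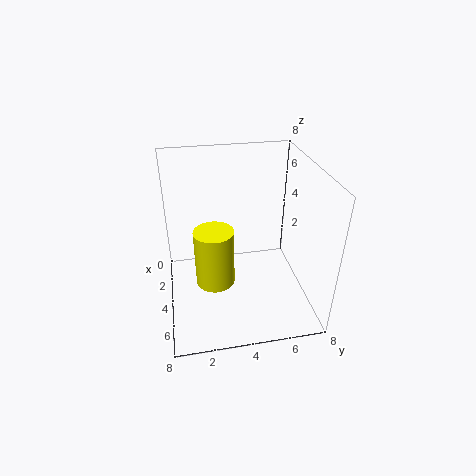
x = 5.5, y = 2.5, z = 2.5, h = 3, c = 'yellow'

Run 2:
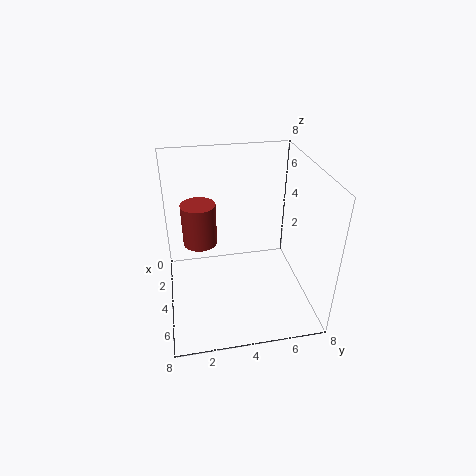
x = 2.5, y = 2, z = 3, h = 2.5, c = 'brown'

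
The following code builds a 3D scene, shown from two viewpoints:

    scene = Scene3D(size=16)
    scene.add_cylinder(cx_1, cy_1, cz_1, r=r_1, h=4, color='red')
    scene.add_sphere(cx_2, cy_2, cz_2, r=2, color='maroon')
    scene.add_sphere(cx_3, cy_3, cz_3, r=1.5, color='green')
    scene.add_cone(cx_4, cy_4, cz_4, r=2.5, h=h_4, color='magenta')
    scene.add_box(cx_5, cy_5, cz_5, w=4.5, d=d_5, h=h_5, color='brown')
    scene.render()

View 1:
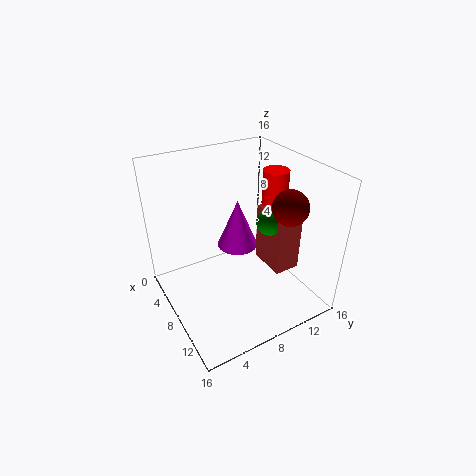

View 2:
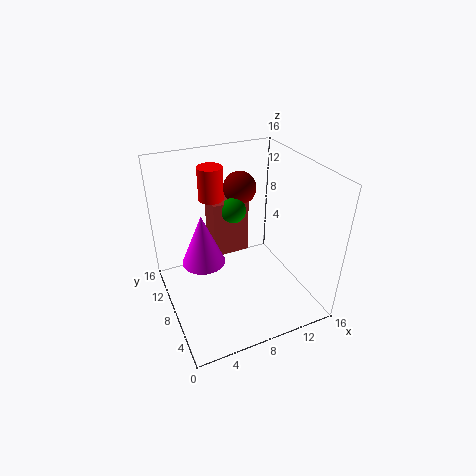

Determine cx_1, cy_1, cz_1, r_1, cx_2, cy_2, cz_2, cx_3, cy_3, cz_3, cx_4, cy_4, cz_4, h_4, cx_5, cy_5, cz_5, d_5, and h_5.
cx_1 = 7
cy_1 = 13.5
cz_1 = 10.5
r_1 = 1.5
cx_2 = 10.5
cy_2 = 13
cz_2 = 11.5
cx_3 = 9
cy_3 = 11.5
cz_3 = 9.5
cx_4 = 4.5
cy_4 = 10
cz_4 = 4.5
h_4 = 6
cx_5 = 6.5
cy_5 = 11.5
cz_5 = 3.5
d_5 = 3
h_5 = 7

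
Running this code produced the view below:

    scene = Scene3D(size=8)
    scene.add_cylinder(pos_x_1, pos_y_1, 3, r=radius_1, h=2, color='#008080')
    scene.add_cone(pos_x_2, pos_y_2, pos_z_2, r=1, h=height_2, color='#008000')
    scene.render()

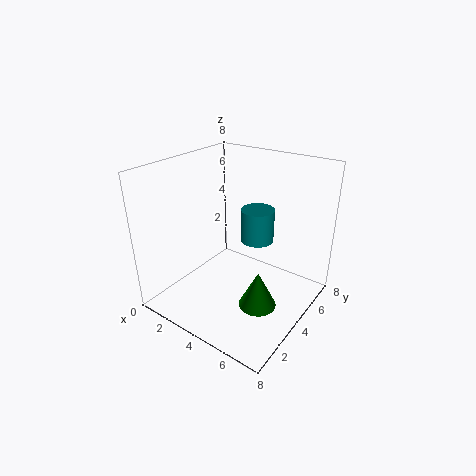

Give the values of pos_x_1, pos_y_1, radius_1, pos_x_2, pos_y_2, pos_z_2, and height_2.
pos_x_1 = 4; pos_y_1 = 6; radius_1 = 1; pos_x_2 = 6; pos_y_2 = 3; pos_z_2 = 1; height_2 = 2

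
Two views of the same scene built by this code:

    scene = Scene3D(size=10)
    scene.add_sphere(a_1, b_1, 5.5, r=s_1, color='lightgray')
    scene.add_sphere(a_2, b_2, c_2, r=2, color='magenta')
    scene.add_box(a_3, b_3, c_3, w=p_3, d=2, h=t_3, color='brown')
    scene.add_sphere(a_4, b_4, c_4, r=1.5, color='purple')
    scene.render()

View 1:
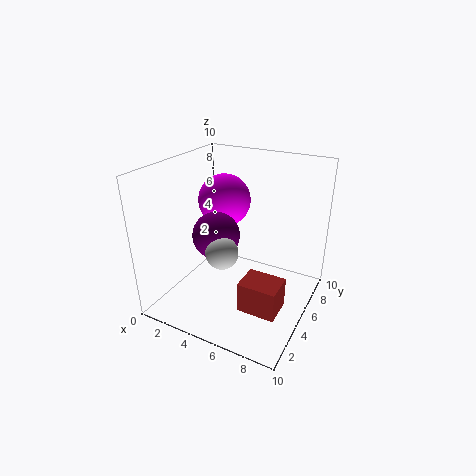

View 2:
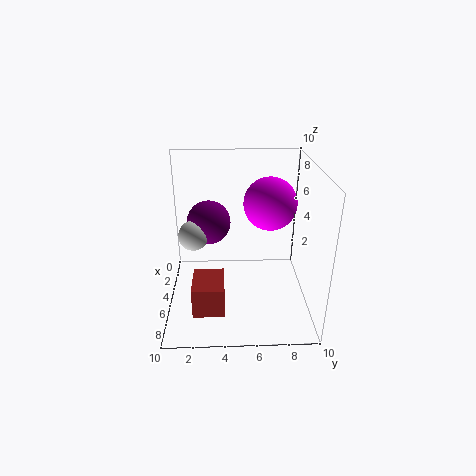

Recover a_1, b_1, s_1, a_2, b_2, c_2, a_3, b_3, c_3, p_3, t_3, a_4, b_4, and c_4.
a_1 = 5.5, b_1 = 2, s_1 = 1, a_2 = 2.5, b_2 = 7.5, c_2 = 6.5, a_3 = 6.5, b_3 = 2, c_3 = 1.5, p_3 = 2.5, t_3 = 2, a_4 = 4.5, b_4 = 3, c_4 = 6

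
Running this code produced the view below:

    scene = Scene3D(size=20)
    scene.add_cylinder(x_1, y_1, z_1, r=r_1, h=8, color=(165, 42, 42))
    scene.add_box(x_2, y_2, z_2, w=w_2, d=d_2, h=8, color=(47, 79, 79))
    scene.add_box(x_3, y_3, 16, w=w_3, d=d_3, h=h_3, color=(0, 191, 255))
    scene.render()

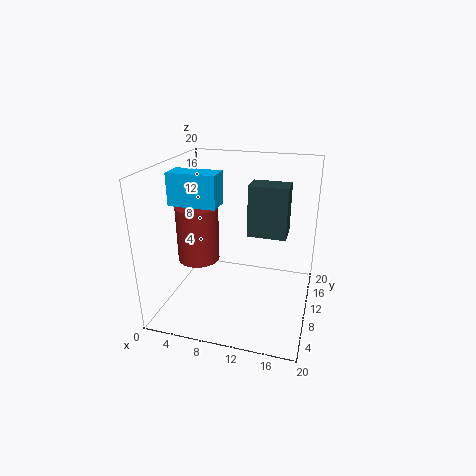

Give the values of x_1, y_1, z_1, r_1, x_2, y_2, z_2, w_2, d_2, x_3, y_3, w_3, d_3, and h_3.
x_1 = 4; y_1 = 10; z_1 = 6; r_1 = 3; x_2 = 10; y_2 = 15; z_2 = 8; w_2 = 6; d_2 = 4; x_3 = 3; y_3 = 4; w_3 = 6; d_3 = 3; h_3 = 4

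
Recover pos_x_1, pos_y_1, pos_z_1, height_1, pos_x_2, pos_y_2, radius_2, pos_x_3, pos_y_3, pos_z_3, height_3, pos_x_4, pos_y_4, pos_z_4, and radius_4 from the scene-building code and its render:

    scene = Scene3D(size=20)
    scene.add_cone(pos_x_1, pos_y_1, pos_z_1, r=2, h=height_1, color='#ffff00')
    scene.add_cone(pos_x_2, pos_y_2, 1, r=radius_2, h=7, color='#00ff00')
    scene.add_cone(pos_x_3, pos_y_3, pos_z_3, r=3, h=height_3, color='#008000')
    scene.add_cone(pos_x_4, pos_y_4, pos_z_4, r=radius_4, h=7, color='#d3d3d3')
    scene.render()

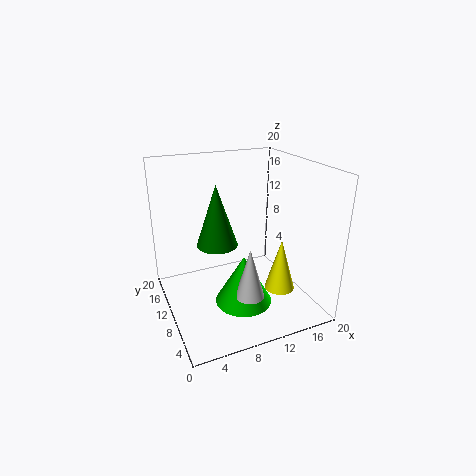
pos_x_1 = 14; pos_y_1 = 5; pos_z_1 = 4; height_1 = 7; pos_x_2 = 10; pos_y_2 = 8; radius_2 = 4; pos_x_3 = 8; pos_y_3 = 13; pos_z_3 = 8; height_3 = 9; pos_x_4 = 10; pos_y_4 = 6; pos_z_4 = 3; radius_4 = 2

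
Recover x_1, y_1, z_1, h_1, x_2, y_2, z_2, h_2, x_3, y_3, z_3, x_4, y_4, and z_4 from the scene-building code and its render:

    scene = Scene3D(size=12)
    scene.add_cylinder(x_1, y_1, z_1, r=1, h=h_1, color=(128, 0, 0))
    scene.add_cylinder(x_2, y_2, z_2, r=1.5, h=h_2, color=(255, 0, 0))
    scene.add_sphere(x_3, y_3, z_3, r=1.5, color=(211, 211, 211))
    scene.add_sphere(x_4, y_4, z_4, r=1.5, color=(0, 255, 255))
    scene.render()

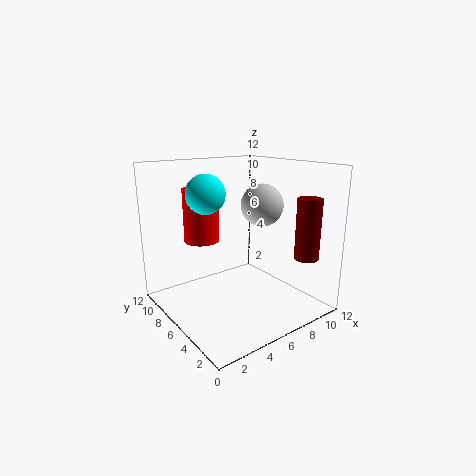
x_1 = 10; y_1 = 2; z_1 = 4.5; h_1 = 5; x_2 = 4; y_2 = 8.5; z_2 = 5.5; h_2 = 4.5; x_3 = 5.5; y_3 = 2.5; z_3 = 9.5; x_4 = 3; y_4 = 6; z_4 = 10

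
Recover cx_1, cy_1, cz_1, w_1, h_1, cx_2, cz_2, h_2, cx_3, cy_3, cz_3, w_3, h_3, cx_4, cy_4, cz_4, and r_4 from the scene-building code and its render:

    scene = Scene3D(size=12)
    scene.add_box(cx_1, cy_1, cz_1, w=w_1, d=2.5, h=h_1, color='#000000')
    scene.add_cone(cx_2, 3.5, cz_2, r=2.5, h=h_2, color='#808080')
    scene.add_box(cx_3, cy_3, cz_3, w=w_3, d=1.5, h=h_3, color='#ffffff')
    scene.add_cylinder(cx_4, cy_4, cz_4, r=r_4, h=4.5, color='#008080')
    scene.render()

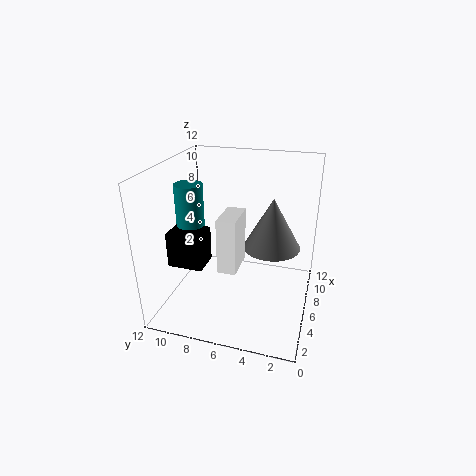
cx_1 = 0.5; cy_1 = 7; cz_1 = 6; w_1 = 2; h_1 = 2.5; cx_2 = 8; cz_2 = 4.5; h_2 = 4.5; cx_3 = 3.5; cy_3 = 5.5; cz_3 = 4; w_3 = 3; h_3 = 4.5; cx_4 = 2.5; cy_4 = 8.5; cz_4 = 7; r_4 = 1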